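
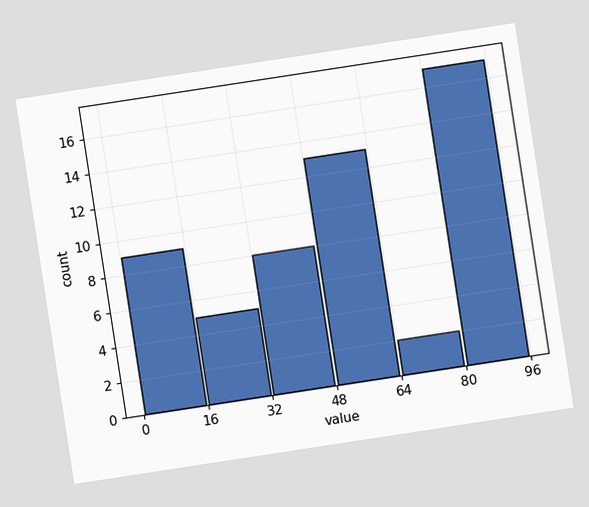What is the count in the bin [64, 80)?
The chart is tilted about 9° counter-clockwise. The [64, 80) bin has height 2.

2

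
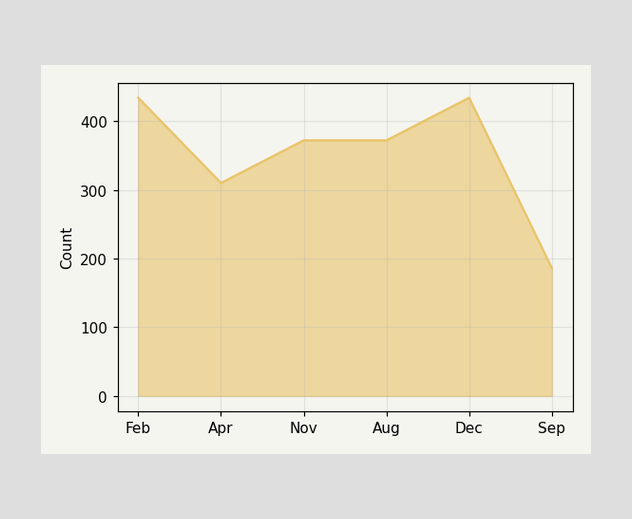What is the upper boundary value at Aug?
372

At Aug the upper boundary is at 372.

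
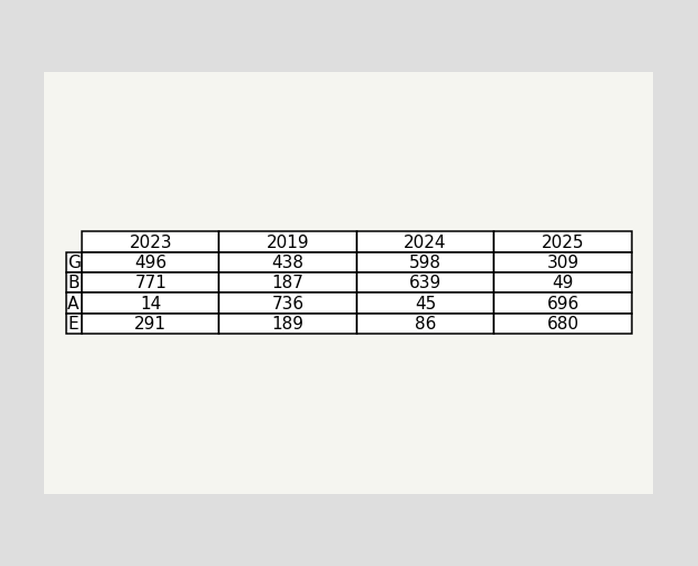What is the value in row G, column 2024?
598

The (G, 2024) cell reads 598.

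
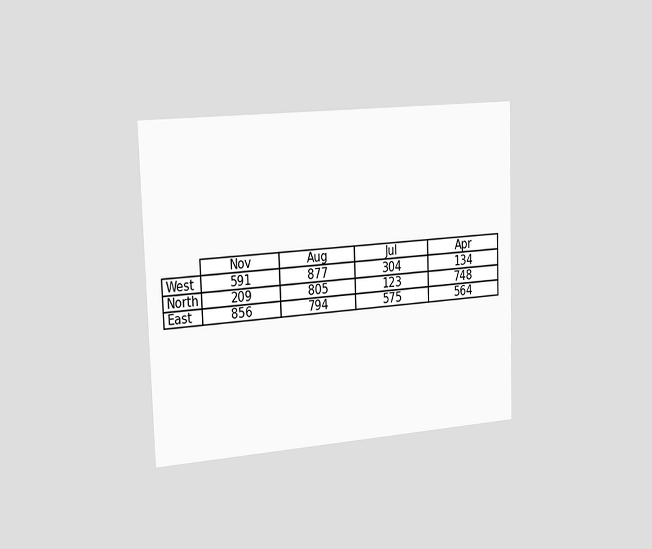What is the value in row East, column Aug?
794

The chart is viewed slightly from the left. The (East, Aug) cell reads 794.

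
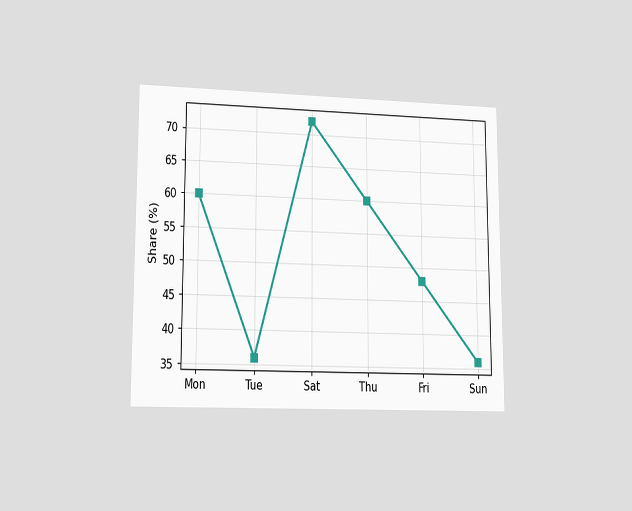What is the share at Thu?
The chart is viewed at a slight angle. At Thu, the line is at 60%.

60%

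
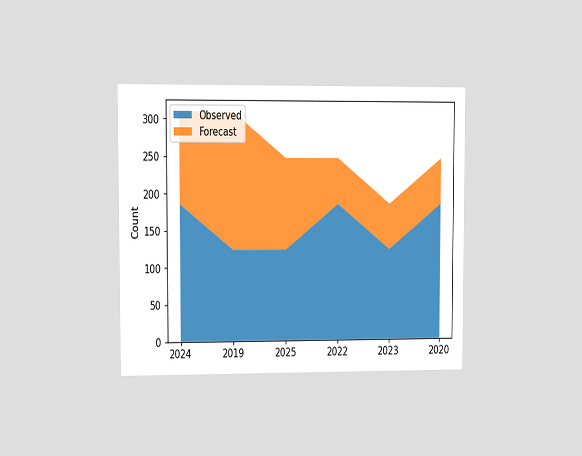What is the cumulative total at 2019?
The chart is viewed at a slight angle. The stacked total at 2019 reaches 310.

310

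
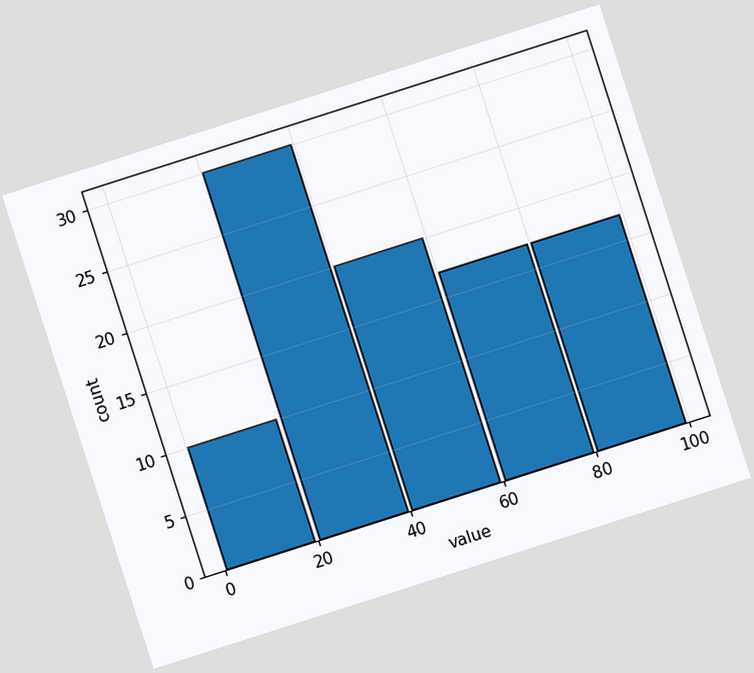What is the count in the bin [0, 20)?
The chart is tilted about 18° counter-clockwise. The [0, 20) bin has height 10.

10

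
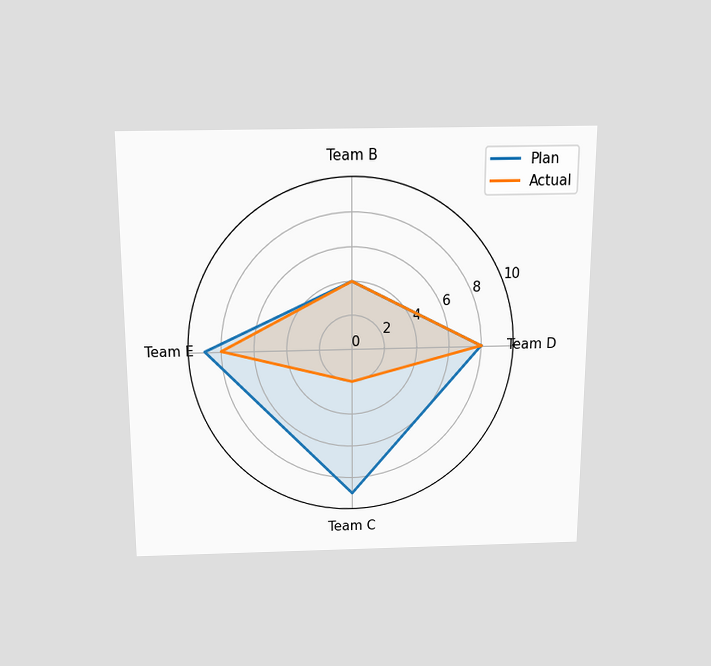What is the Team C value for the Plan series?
The chart is viewed slightly from above. On the Team C axis, Plan reaches 9.

9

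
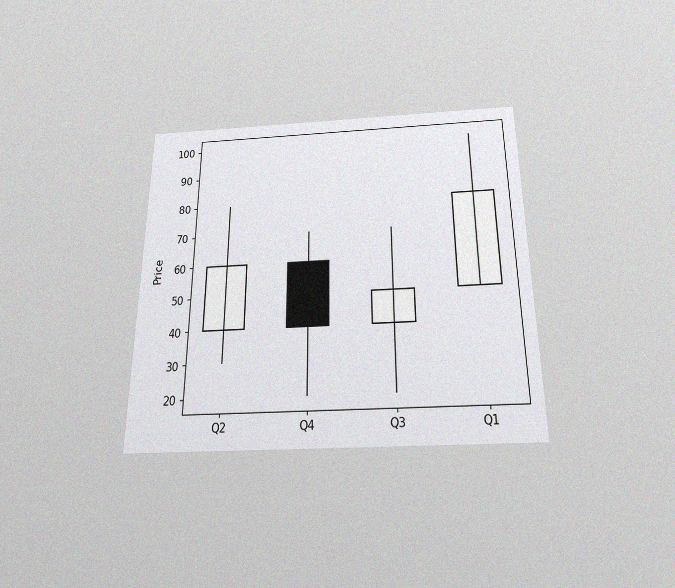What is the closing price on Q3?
50

The chart is viewed slightly from below, with some photo noise. The Q3 candle closes at 50.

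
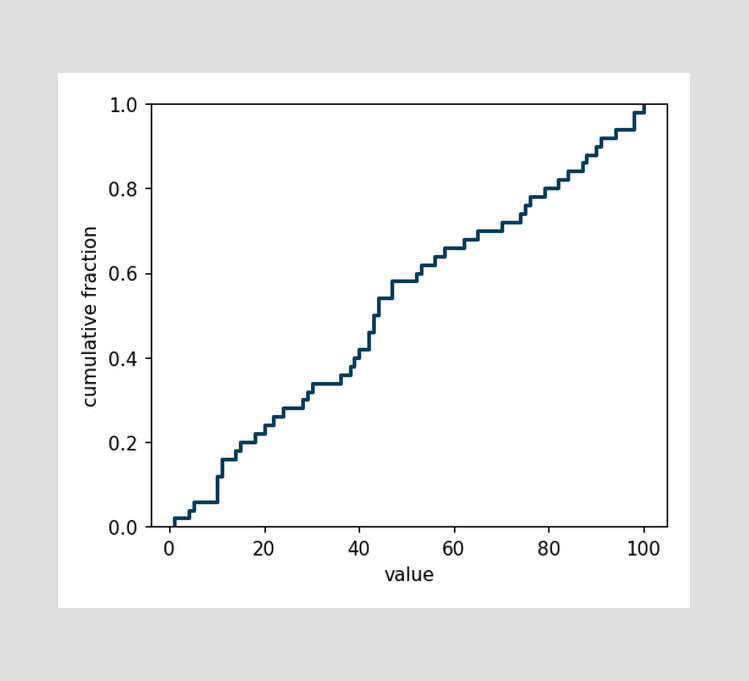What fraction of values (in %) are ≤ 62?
At x=62 the ECDF step is at 68%.

68%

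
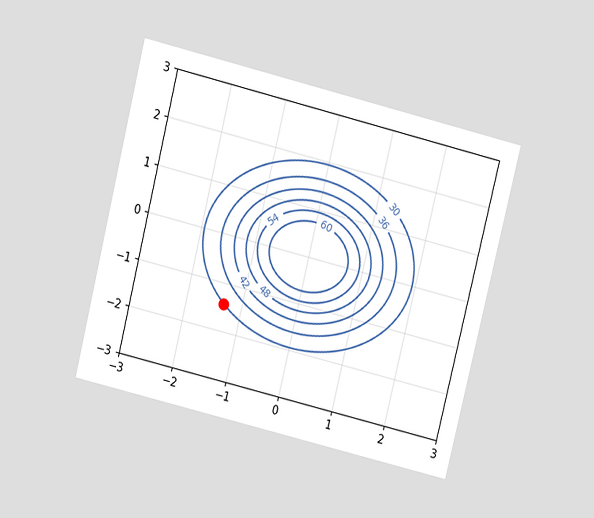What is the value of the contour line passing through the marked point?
The chart is tilted about 14° clockwise and viewed slightly from above. The marked point sits on the contour labelled 30.

30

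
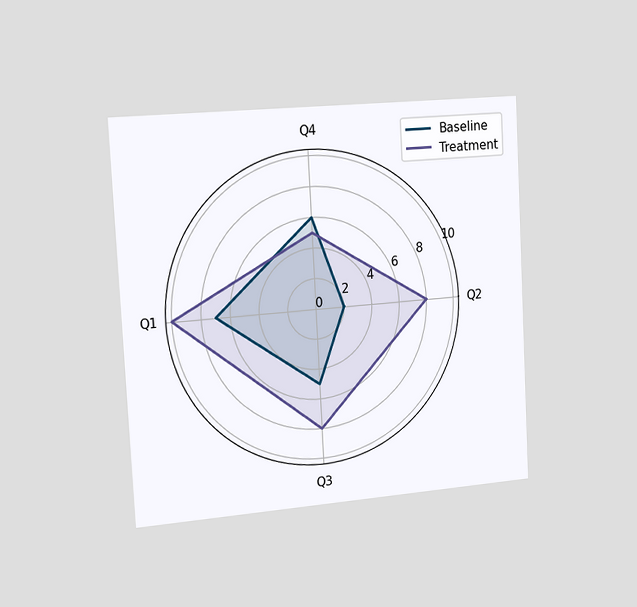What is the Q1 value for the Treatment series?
The chart is tilted about 3° counter-clockwise and viewed slightly from the left. On the Q1 axis, Treatment reaches 10.

10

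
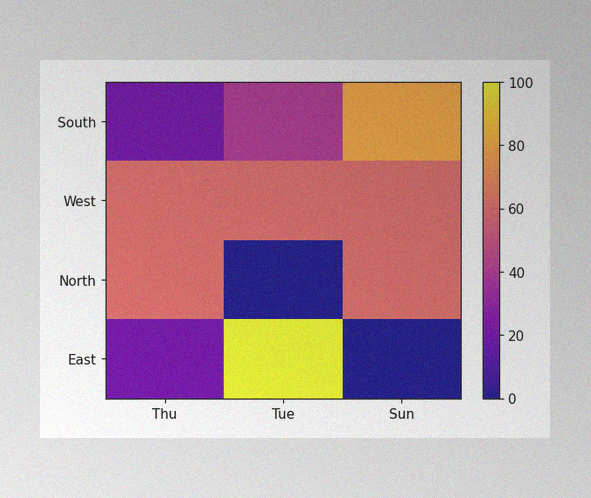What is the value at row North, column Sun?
The image has some photo noise and uneven lighting. Matching cell (North, Sun) against the colorbar gives 60.

60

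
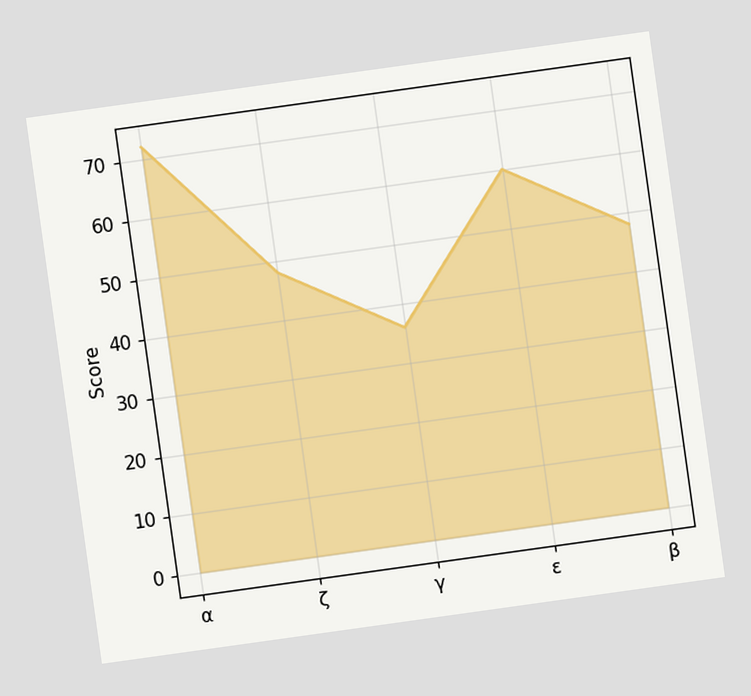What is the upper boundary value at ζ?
48

The chart is tilted about 8° counter-clockwise. At ζ the upper boundary is at 48.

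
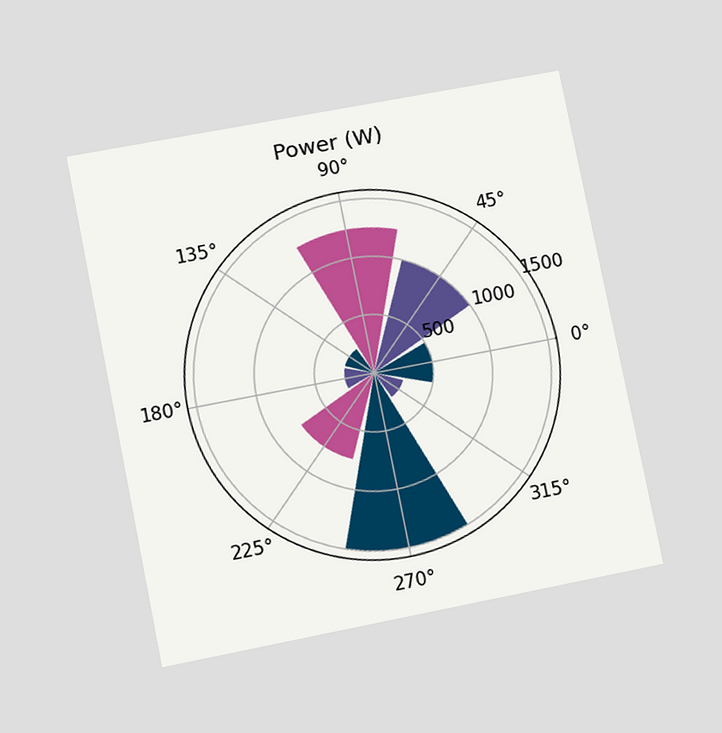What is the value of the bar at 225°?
The chart is tilted about 11° counter-clockwise and viewed at a slight angle. The bar at 225° reaches 750W on the radial axis.

750W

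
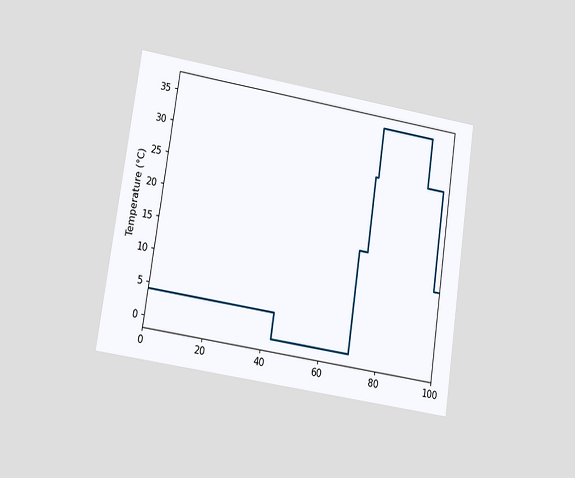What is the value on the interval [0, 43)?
The chart is tilted about 8° clockwise and viewed at a slight angle. On [0, 43) the step sits at 4°C.

4°C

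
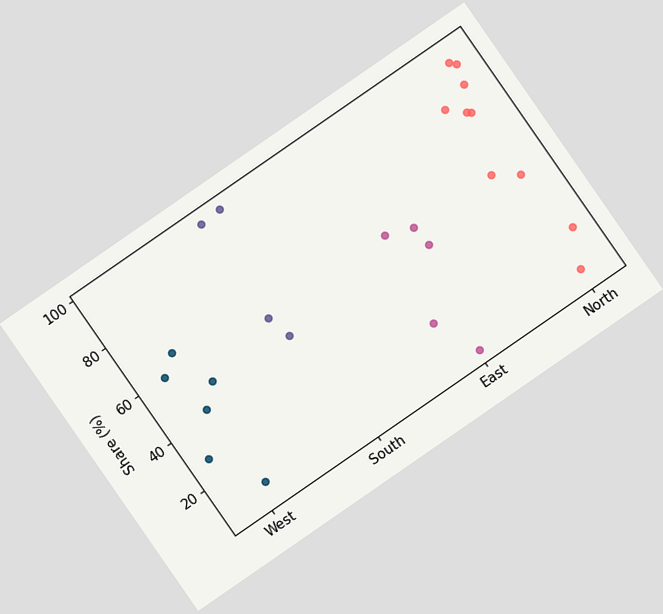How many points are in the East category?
5

The chart is tilted about 35° counter-clockwise. Counting the markers in the East column gives 5.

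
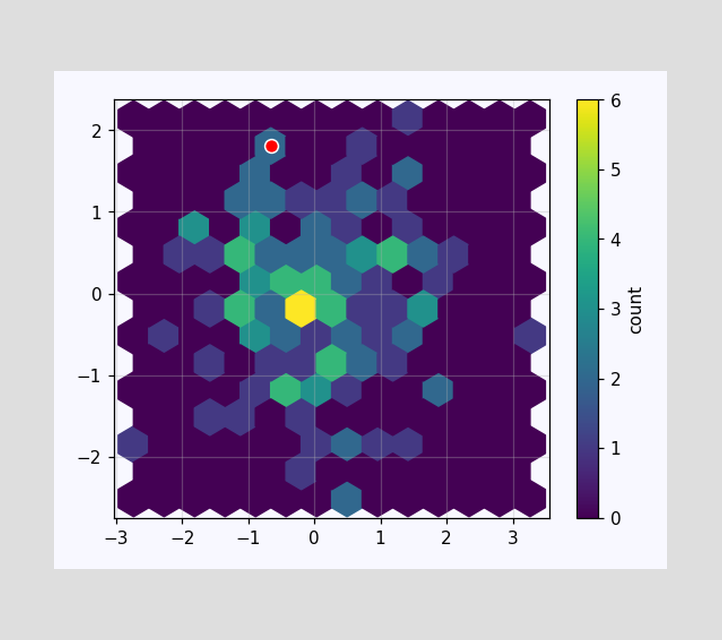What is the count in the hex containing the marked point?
2

The marked hex reads 2 on the colorbar.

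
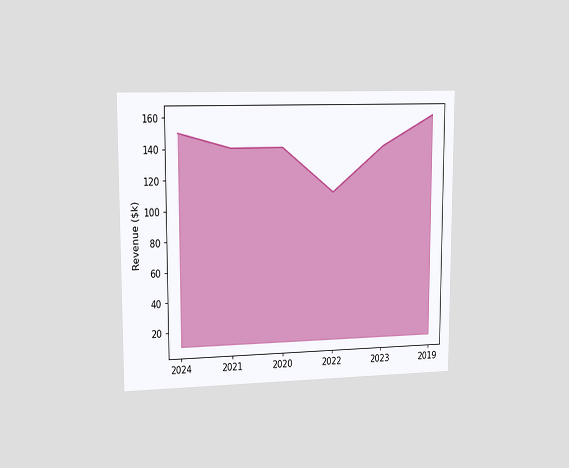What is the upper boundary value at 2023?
The chart is viewed slightly from the left. At 2023 the upper boundary is at $140k.

$140k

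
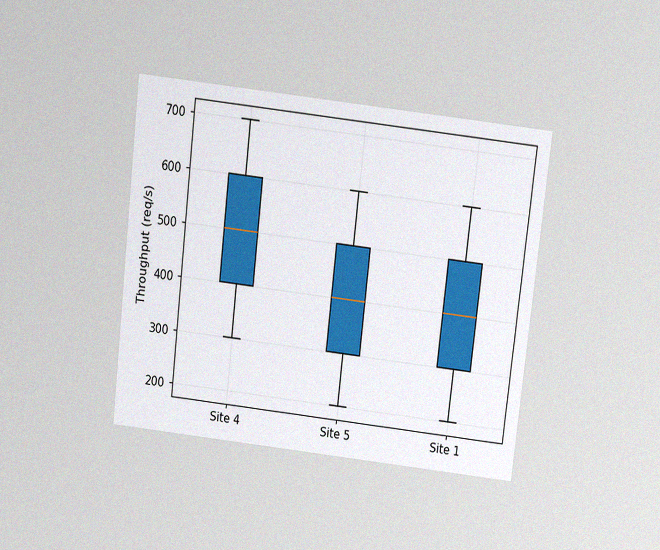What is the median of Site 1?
400req/s

The chart is tilted about 7° clockwise and viewed slightly from above, with some photo noise. The median line in the Site 1 box sits at 400req/s.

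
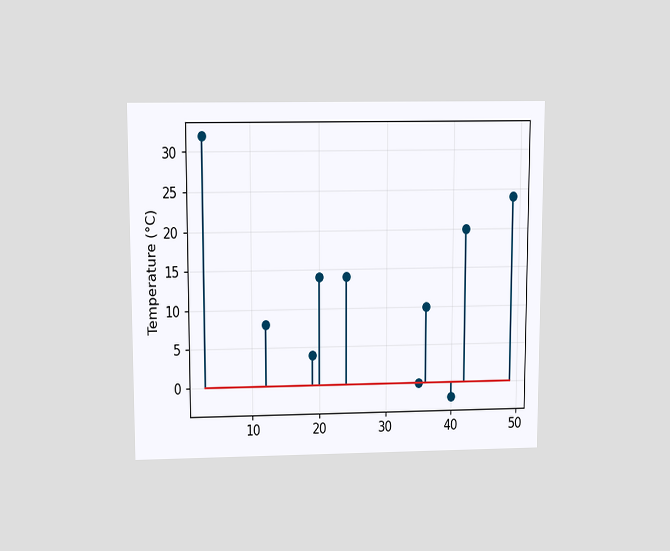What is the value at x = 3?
The chart is viewed slightly from above. The stem at x=3 reaches 32°C.

32°C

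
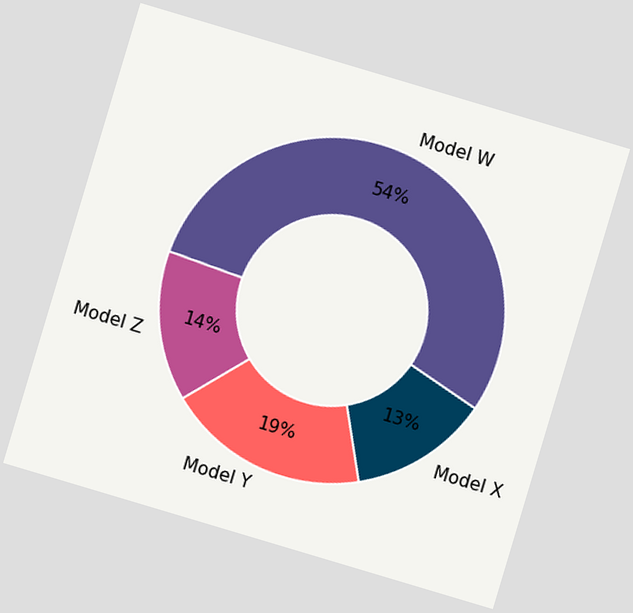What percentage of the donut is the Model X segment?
13%

The chart is tilted about 17° clockwise. The Model X segment takes up 13% of the ring.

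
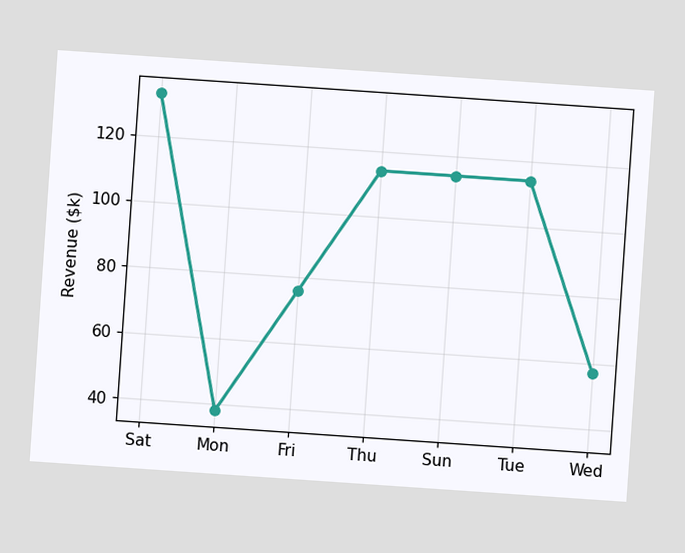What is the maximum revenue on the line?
The chart is tilted about 4° clockwise. The highest point is at Sat, and reading across to the y-axis gives $133k.

$133k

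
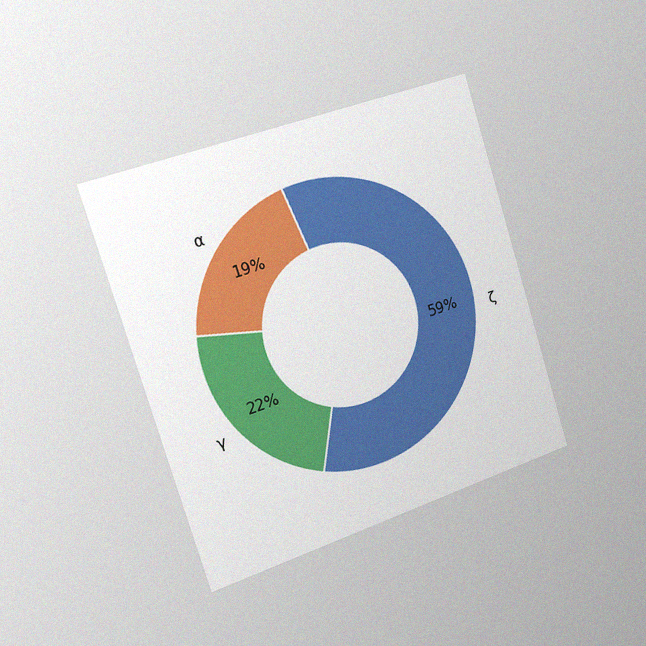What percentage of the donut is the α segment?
The chart is tilted about 18° counter-clockwise and viewed slightly from the left, with some photo noise. The α segment takes up 19% of the ring.

19%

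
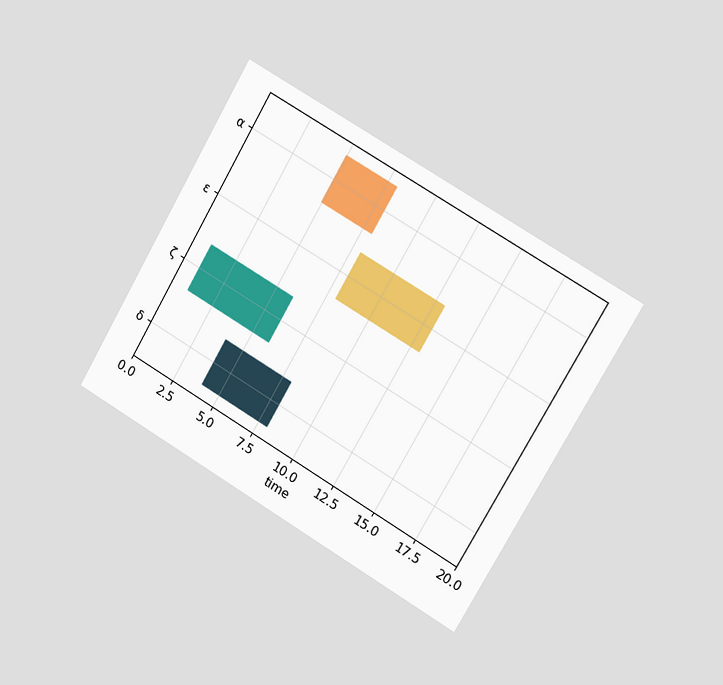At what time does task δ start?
The chart is tilted about 30° clockwise and viewed slightly from the right. The δ bar begins at t=4.

4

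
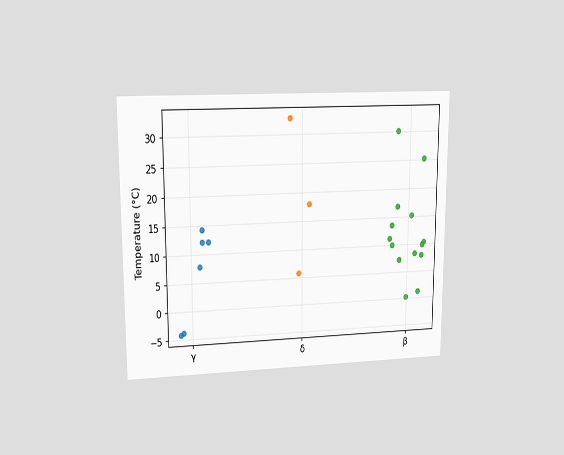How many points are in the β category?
14

The chart is viewed at a slight angle. Counting the markers in the β column gives 14.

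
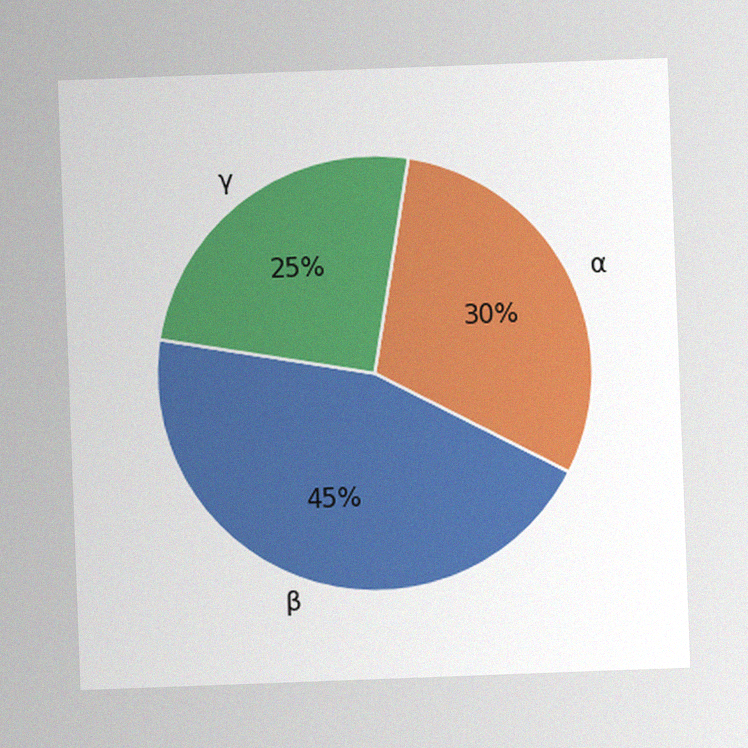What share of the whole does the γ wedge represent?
25%

The chart is tilted about 2° counter-clockwise, with some photo noise. The γ slice takes up 25% of the pie.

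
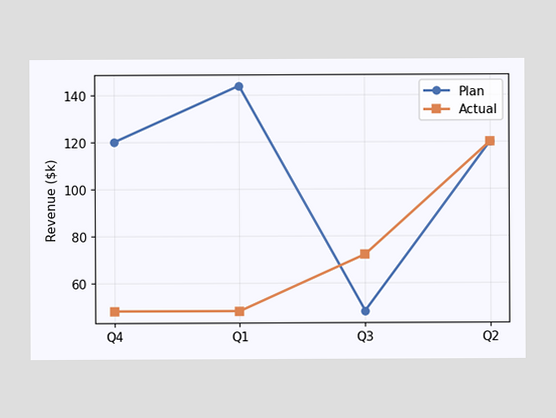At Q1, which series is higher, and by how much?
At Q1, Plan sits above the other line by $96k.

Plan, by $96k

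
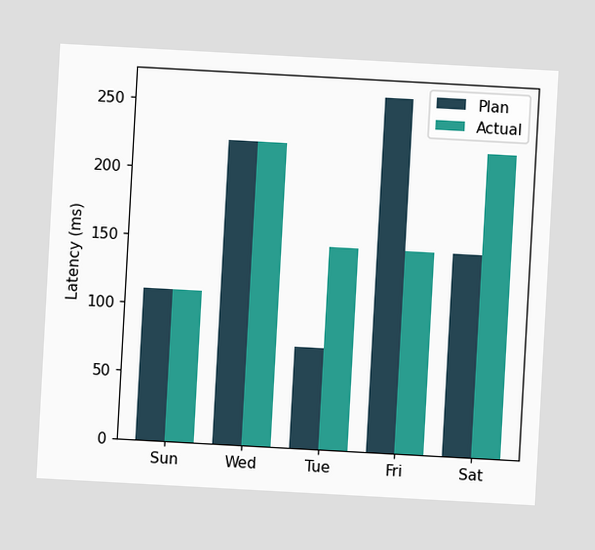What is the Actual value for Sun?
111ms

The chart is tilted about 3° clockwise. The Actual bar at Sun reaches 111ms on the y-axis.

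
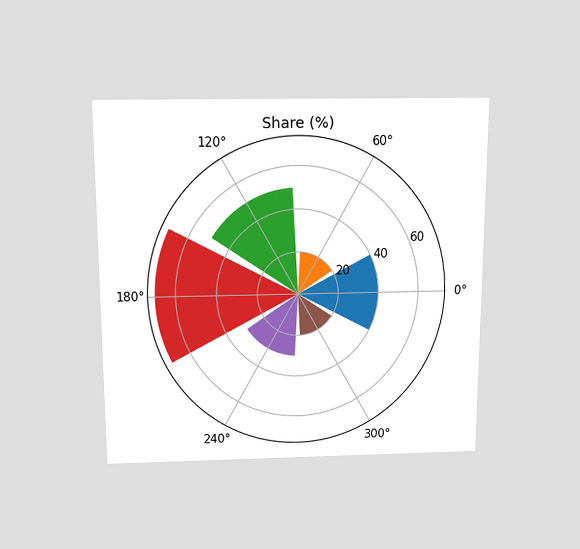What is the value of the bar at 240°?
The chart is viewed slightly from above. The bar at 240° reaches 30% on the radial axis.

30%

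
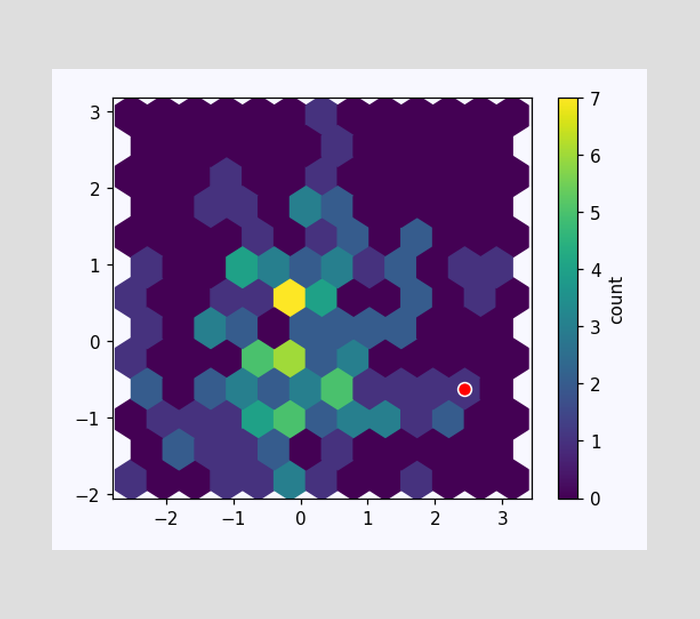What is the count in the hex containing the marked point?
The marked hex reads 1 on the colorbar.

1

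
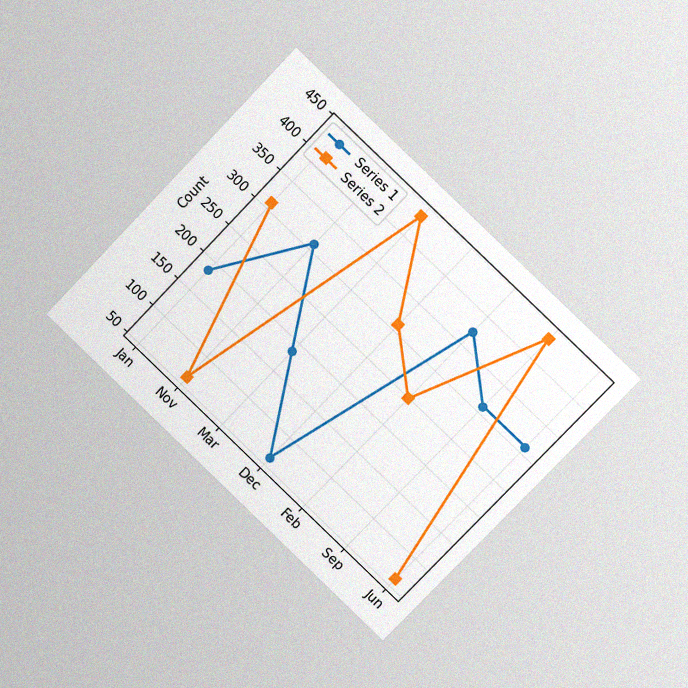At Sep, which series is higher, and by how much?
Series 2, by 124

The chart is tilted about 44° clockwise and viewed at a slight angle, with some photo noise. At Sep, Series 2 sits above the other line by 124.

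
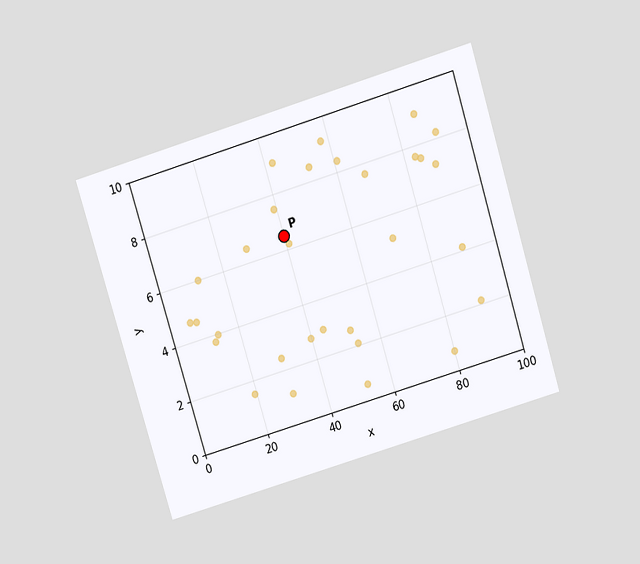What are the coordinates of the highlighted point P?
The chart is tilted about 17° counter-clockwise and viewed slightly from above. Following the gridlines from P to each axis, P sits at (40, 6.5).

(40, 6.5)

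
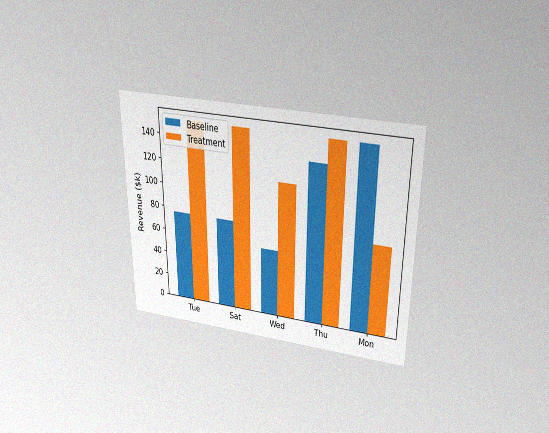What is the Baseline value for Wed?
The chart is viewed slightly from above, with some photo noise. The Baseline bar at Wed reaches $57k on the y-axis.

$57k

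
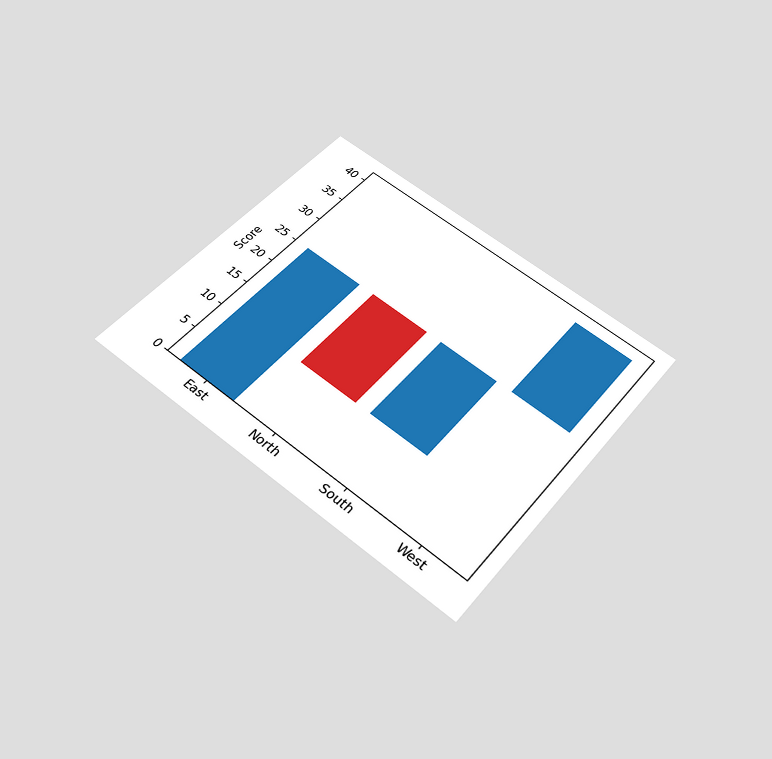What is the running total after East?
25

The chart is tilted about 39° clockwise and viewed slightly from below. After East the running total reaches 25.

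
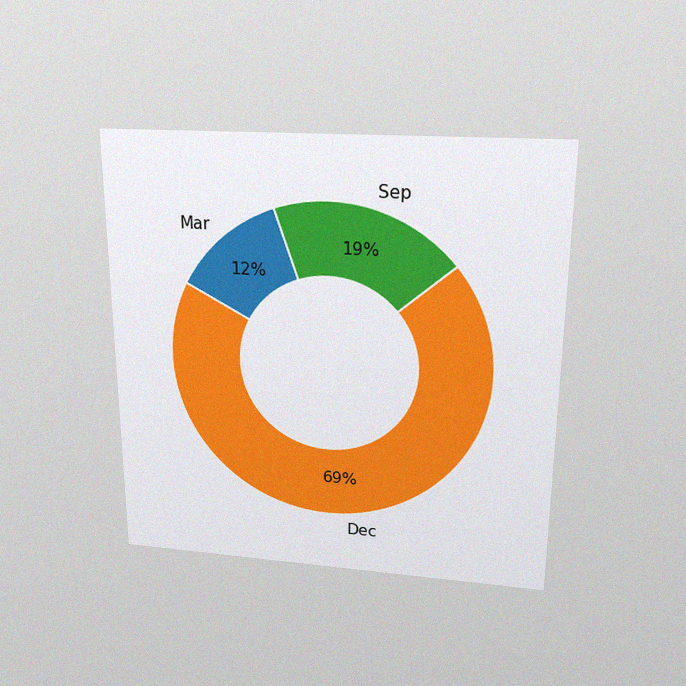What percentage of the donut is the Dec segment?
The chart is viewed slightly from above, with some photo noise. The Dec segment takes up 69% of the ring.

69%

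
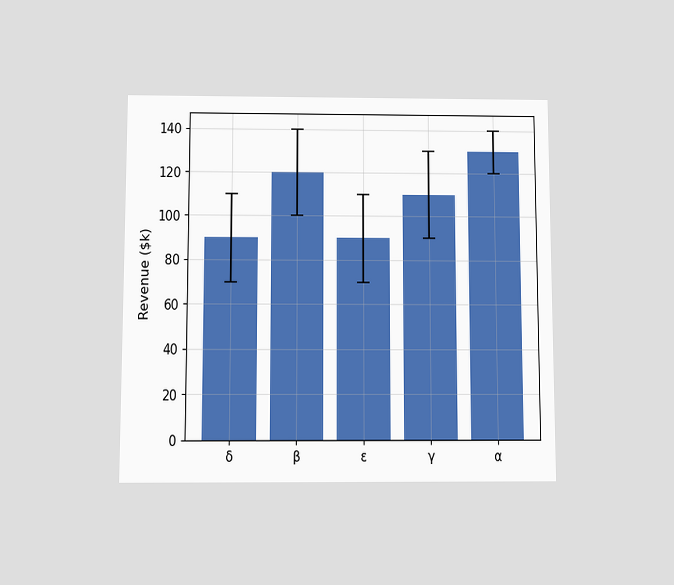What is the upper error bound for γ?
The chart is viewed slightly from below. The γ bar's upper whisker reaches $130k.

$130k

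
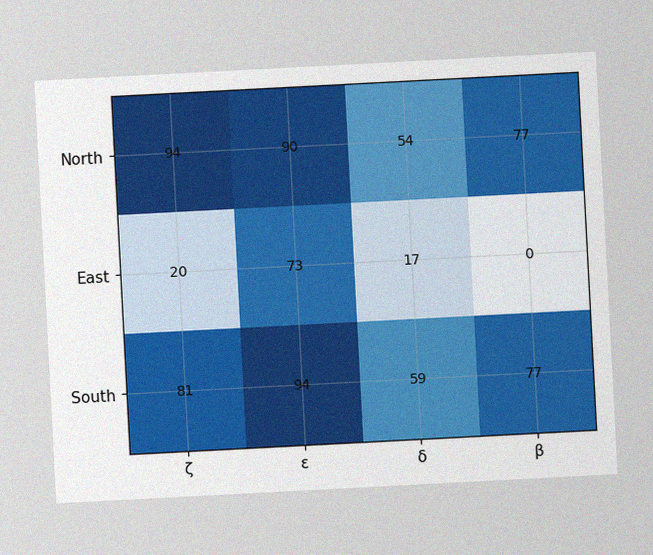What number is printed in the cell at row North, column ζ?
The chart is tilted about 3° counter-clockwise, with some photo noise. The (North, ζ) cell reads 94.

94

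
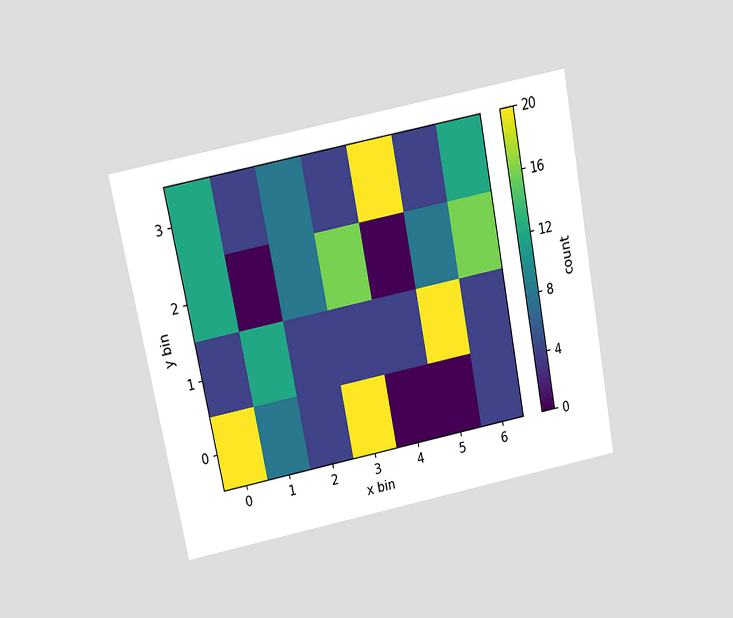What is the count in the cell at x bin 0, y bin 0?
20

The chart is tilted about 11° counter-clockwise and viewed at a slight angle. Matching the cell (0, 0) against the colorbar gives 20.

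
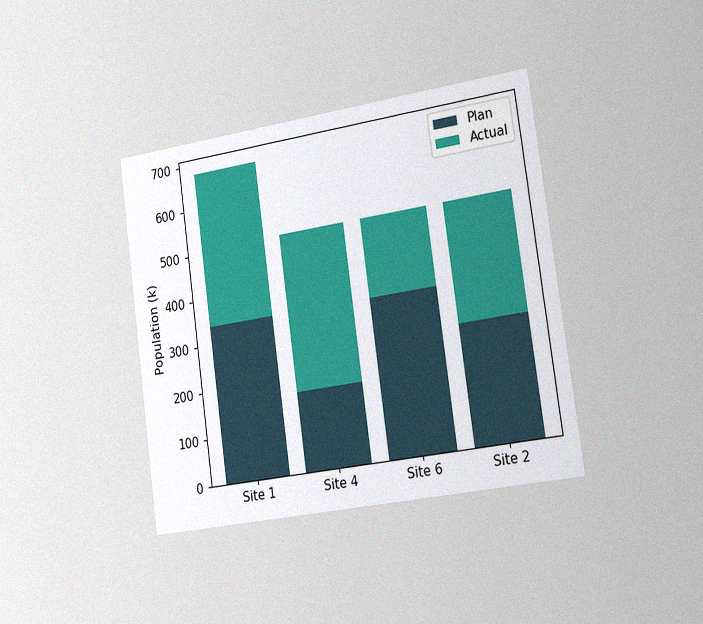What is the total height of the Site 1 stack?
680k

The chart is tilted about 8° counter-clockwise and viewed slightly from the right, with some photo noise. The Site 1 stack's top reaches 680k on the y-axis.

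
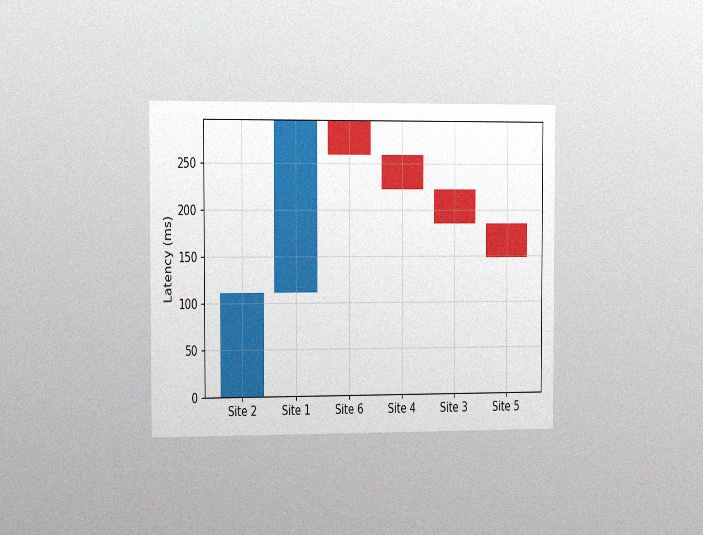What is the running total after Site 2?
111ms

The chart is viewed slightly from the left, with some photo noise. After Site 2 the running total reaches 111ms.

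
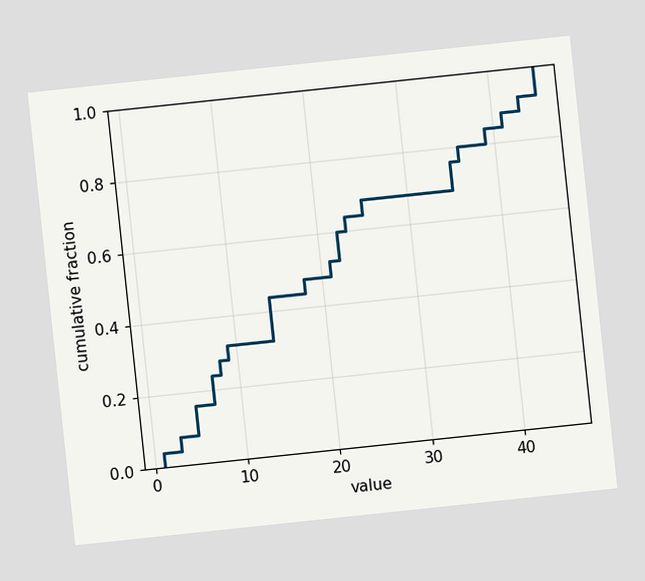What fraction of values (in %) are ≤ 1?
4%

The chart is tilted about 6° counter-clockwise. At x=1 the ECDF step is at 4%.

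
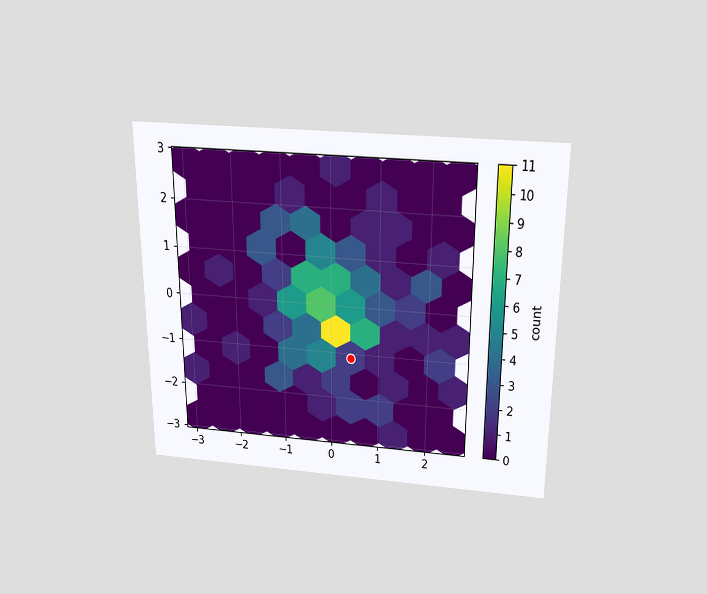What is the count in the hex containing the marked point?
The chart is viewed slightly from above. The marked hex reads 2 on the colorbar.

2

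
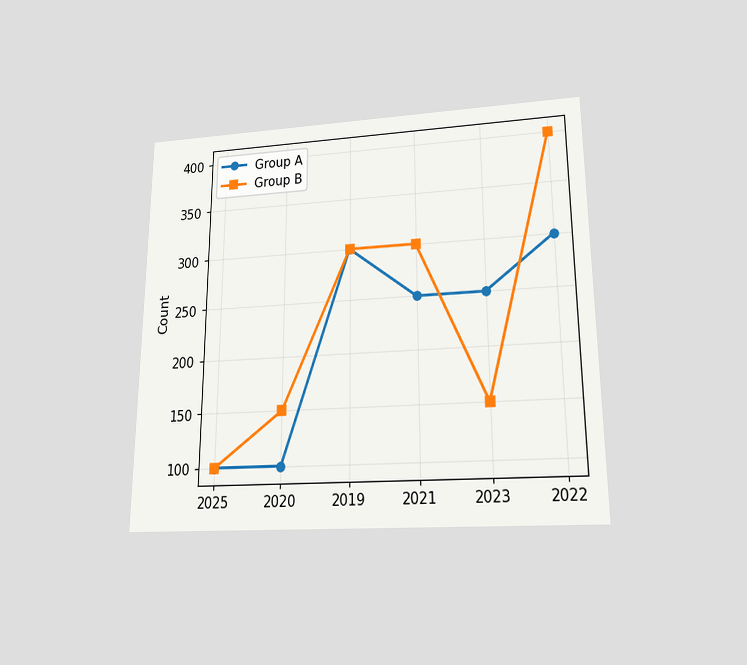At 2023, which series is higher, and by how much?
The chart is viewed slightly from below. At 2023, Group A sits above the other line by 100.

Group A, by 100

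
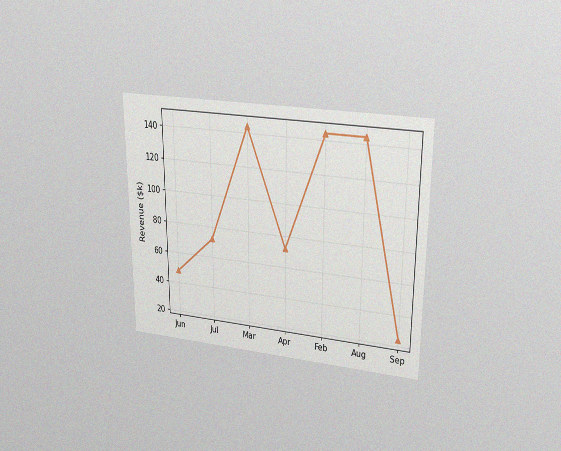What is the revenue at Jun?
$48k

The chart is viewed slightly from above, with some photo noise. At Jun, the line is at $48k.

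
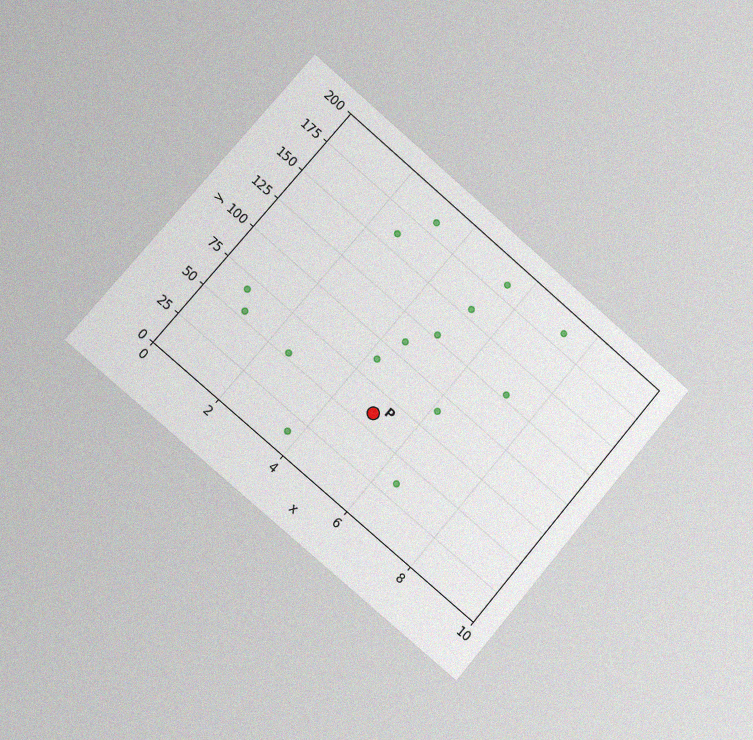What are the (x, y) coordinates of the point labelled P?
(5, 60)

The chart is tilted about 40° clockwise and viewed slightly from the left, with some photo noise. Following the gridlines from P to each axis, P sits at (5, 60).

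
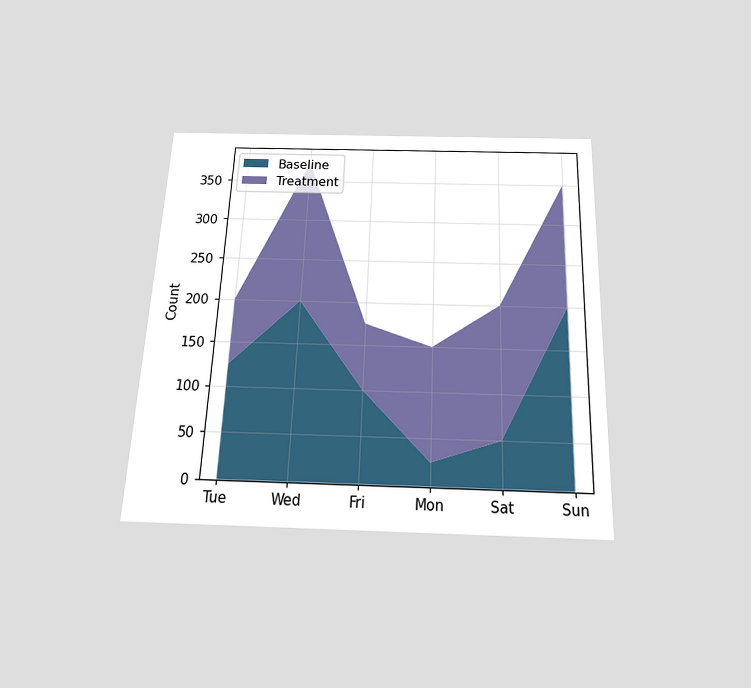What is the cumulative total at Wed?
The chart is tilted about 2° clockwise and viewed slightly from below. The stacked total at Wed reaches 375.

375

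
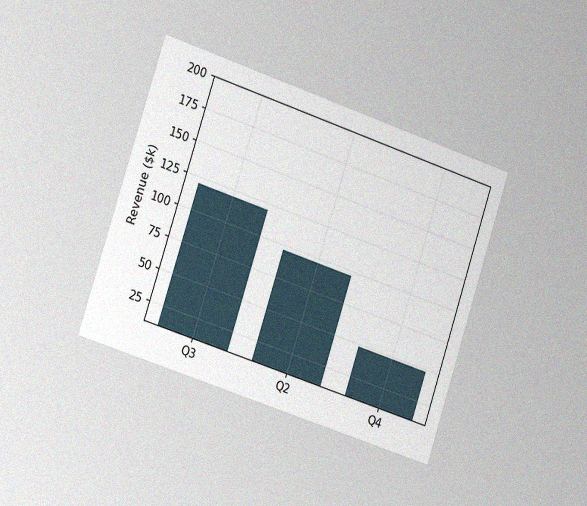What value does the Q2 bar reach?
$96k

The chart is tilted about 18° clockwise and viewed slightly from the left, with some photo noise. Reading along the chart's y-axis, the Q2 bar reaches $96k.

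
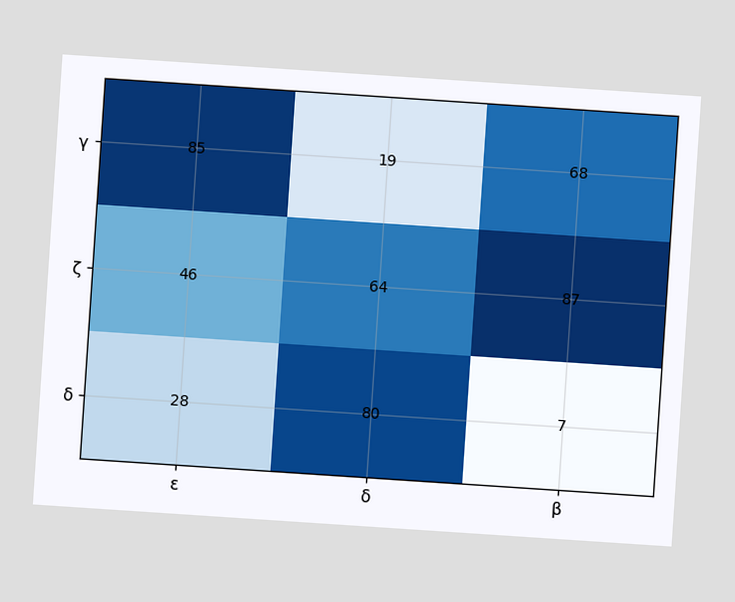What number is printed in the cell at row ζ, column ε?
46

The chart is tilted about 4° clockwise. The (ζ, ε) cell reads 46.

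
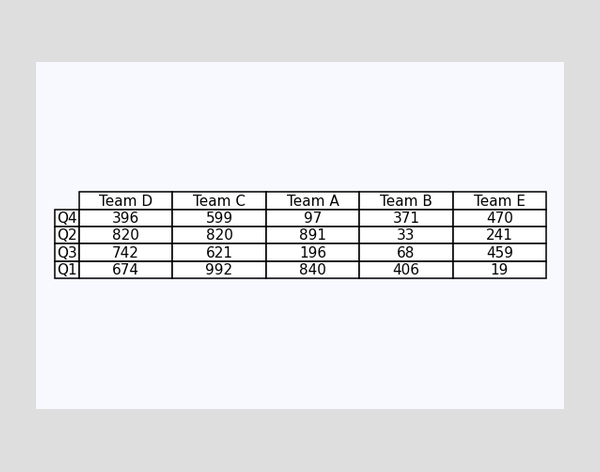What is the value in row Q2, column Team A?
891

The (Q2, Team A) cell reads 891.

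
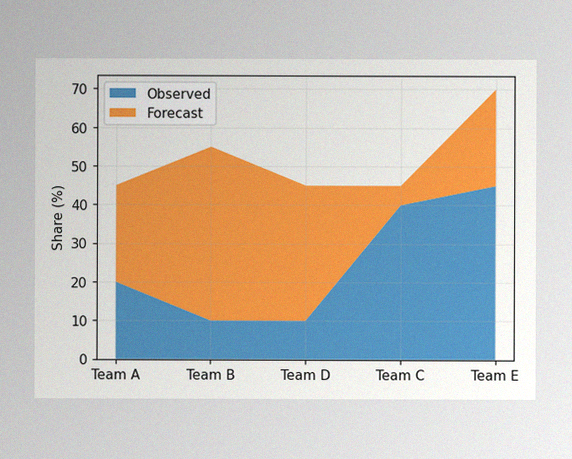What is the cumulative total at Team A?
45%

The image has some photo noise and uneven lighting. The stacked total at Team A reaches 45%.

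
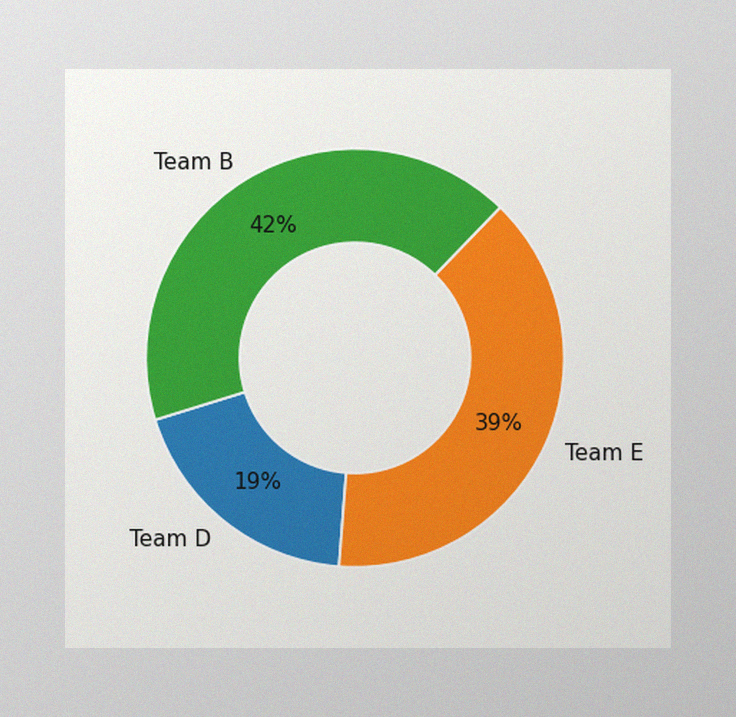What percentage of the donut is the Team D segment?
The image has some photo noise and uneven lighting. The Team D segment takes up 19% of the ring.

19%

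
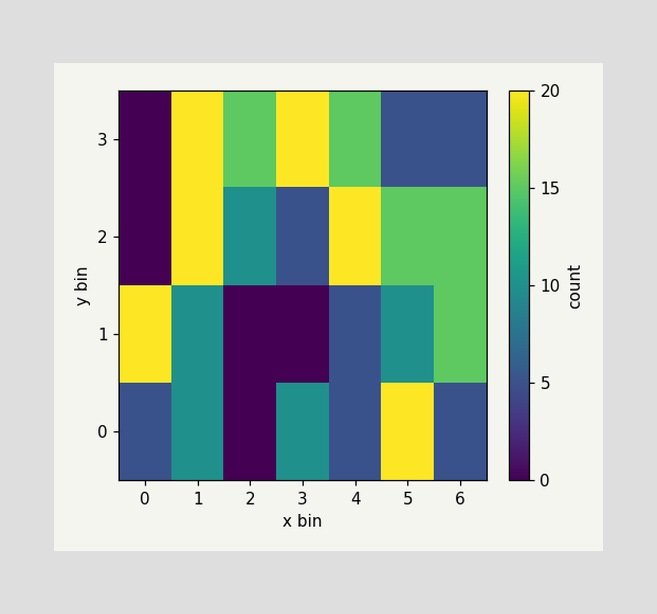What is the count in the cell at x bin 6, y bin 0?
Matching the cell (6, 0) against the colorbar gives 5.

5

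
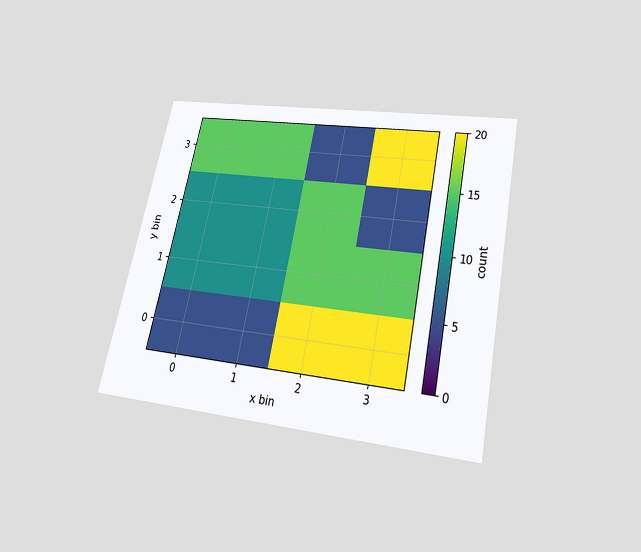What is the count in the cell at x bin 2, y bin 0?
20

The chart is tilted about 12° clockwise and viewed slightly from below. Matching the cell (2, 0) against the colorbar gives 20.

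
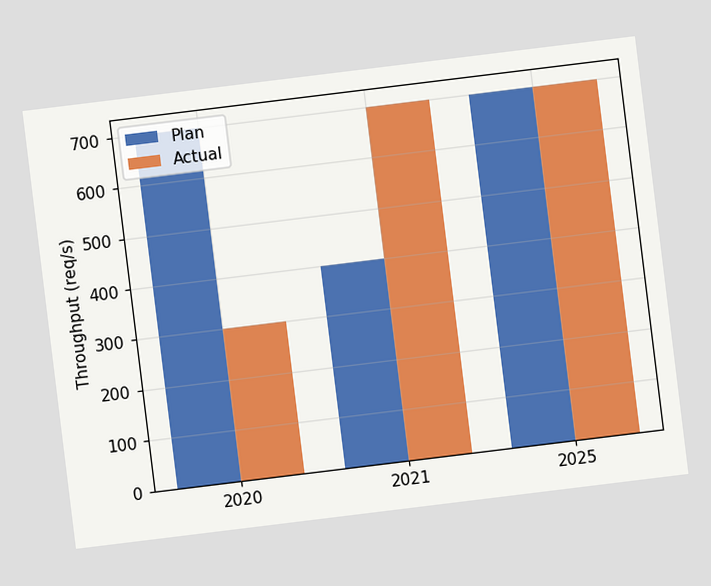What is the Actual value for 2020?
300req/s

The chart is tilted about 7° counter-clockwise. The Actual bar at 2020 reaches 300req/s on the y-axis.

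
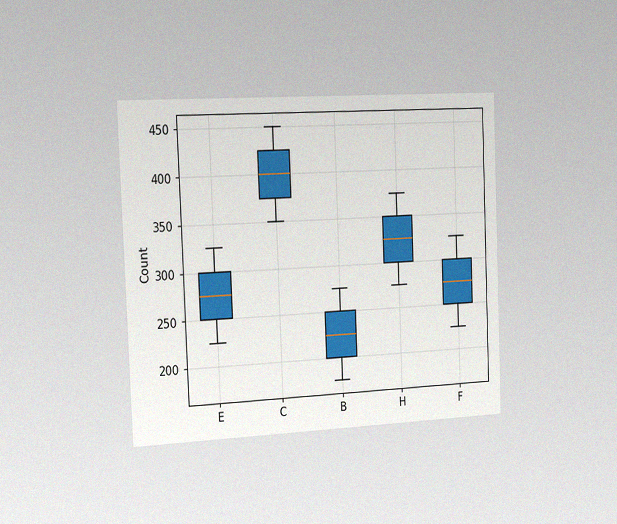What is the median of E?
The chart is tilted about 2° counter-clockwise and viewed slightly from the left, with some photo noise. The median line in the E box sits at 275.

275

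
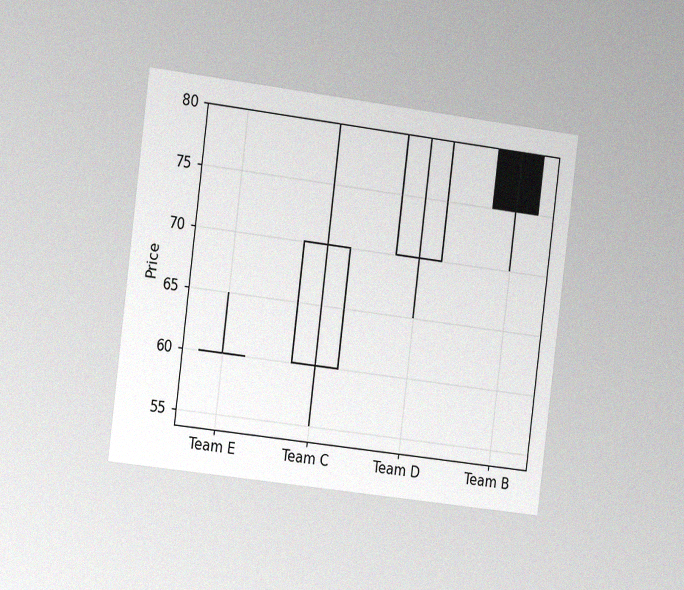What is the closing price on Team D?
80

The chart is tilted about 7° clockwise and viewed slightly from the left, with some photo noise. The Team D candle closes at 80.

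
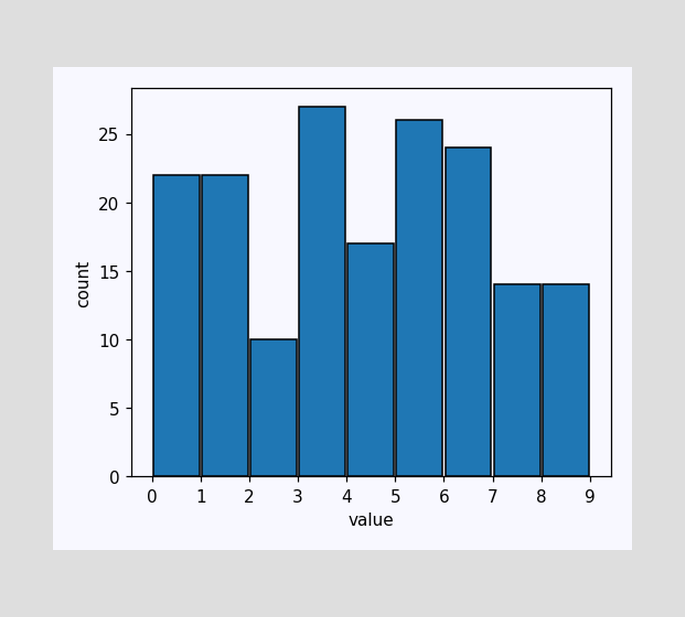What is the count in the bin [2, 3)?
The [2, 3) bin has height 10.

10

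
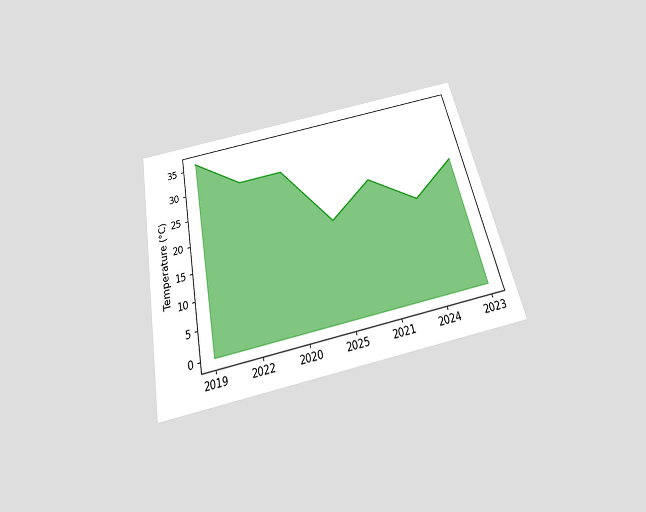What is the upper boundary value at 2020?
30°C

The chart is tilted about 12° counter-clockwise and viewed slightly from below. At 2020 the upper boundary is at 30°C.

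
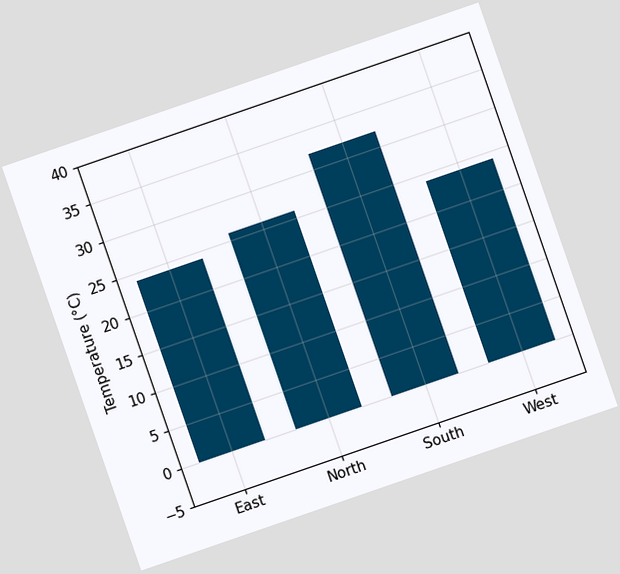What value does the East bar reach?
The chart is tilted about 19° counter-clockwise. Reading along the chart's y-axis, the East bar reaches 24°C.

24°C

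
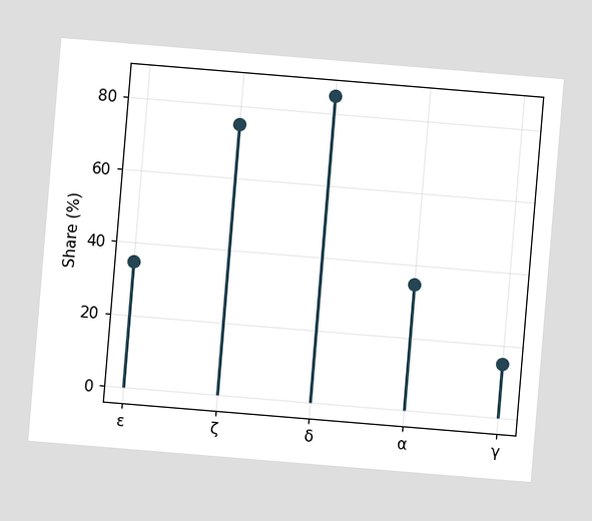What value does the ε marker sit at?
35%

The chart is tilted about 5° clockwise. The ε marker sits at 35%.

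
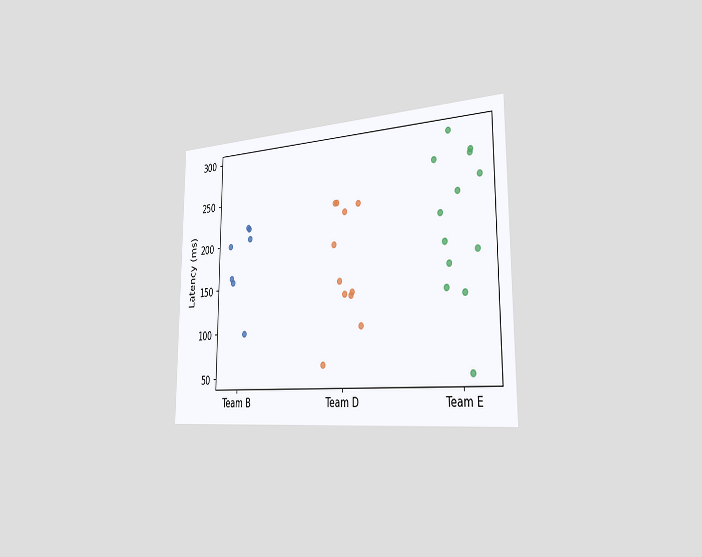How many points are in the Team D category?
11

The chart is viewed slightly from the right. Counting the markers in the Team D column gives 11.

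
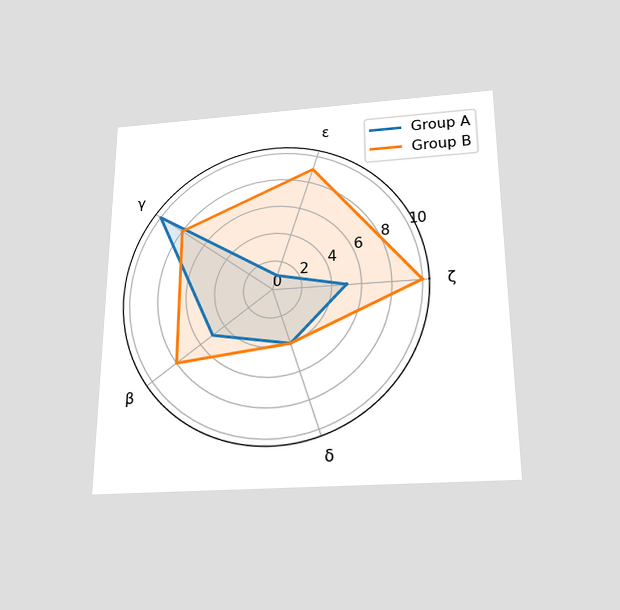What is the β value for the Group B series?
The chart is viewed slightly from below. On the β axis, Group B reaches 8.

8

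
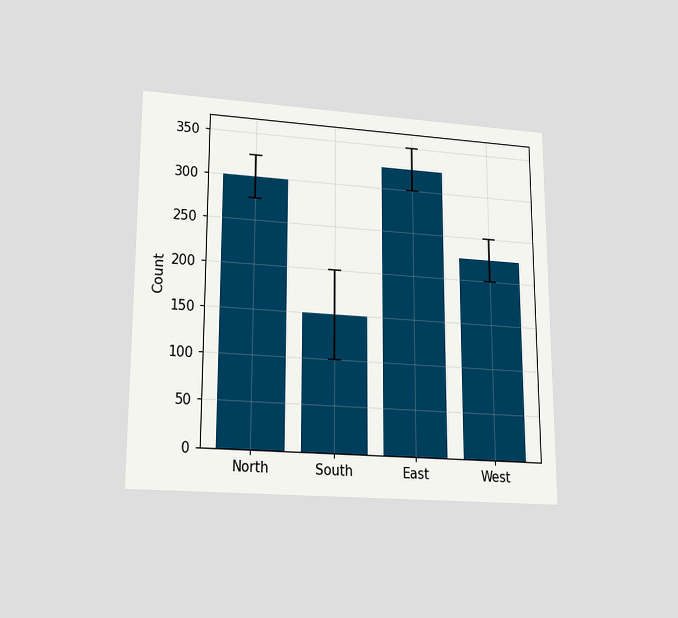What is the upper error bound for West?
250

The chart is viewed slightly from below. The West bar's upper whisker reaches 250.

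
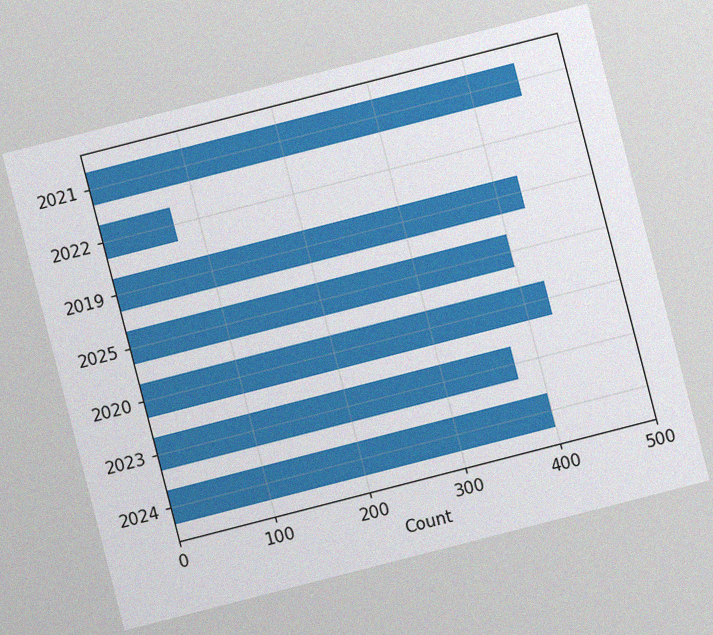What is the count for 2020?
The chart is tilted about 14° counter-clockwise, with some photo noise. Reading along the chart's x-axis, the 2020 bar reaches 425.

425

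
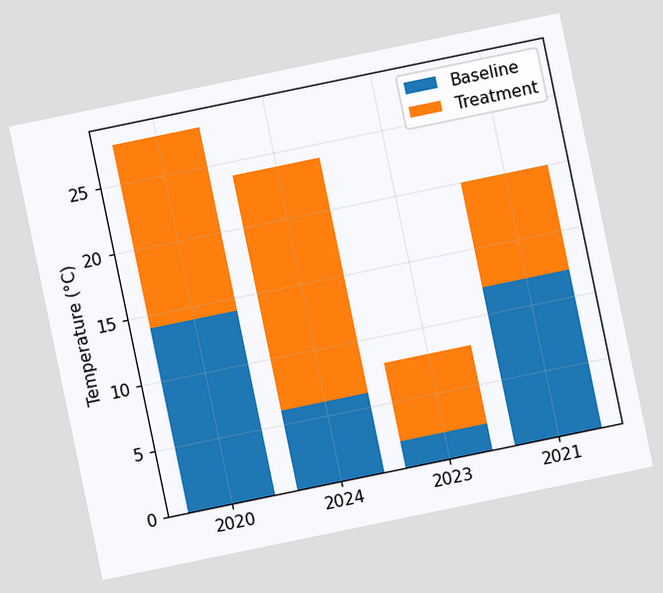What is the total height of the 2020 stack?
28°C

The chart is tilted about 12° counter-clockwise. The 2020 stack's top reaches 28°C on the y-axis.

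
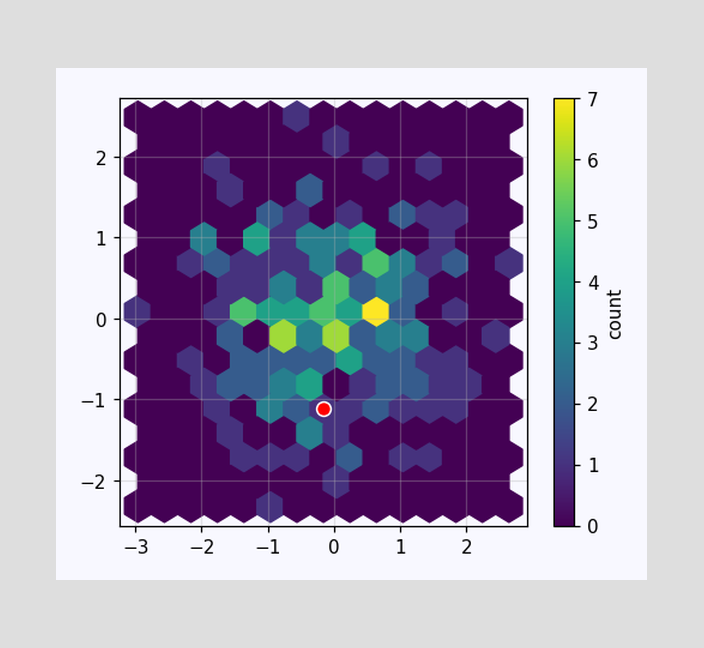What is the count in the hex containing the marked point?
The marked hex reads 1 on the colorbar.

1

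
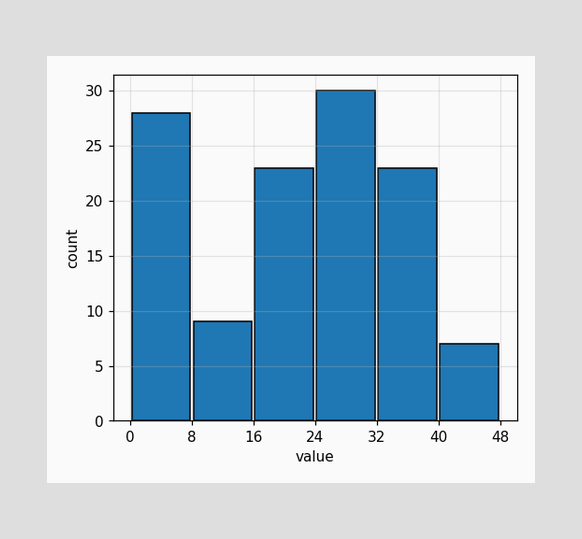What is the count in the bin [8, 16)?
9

The [8, 16) bin has height 9.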